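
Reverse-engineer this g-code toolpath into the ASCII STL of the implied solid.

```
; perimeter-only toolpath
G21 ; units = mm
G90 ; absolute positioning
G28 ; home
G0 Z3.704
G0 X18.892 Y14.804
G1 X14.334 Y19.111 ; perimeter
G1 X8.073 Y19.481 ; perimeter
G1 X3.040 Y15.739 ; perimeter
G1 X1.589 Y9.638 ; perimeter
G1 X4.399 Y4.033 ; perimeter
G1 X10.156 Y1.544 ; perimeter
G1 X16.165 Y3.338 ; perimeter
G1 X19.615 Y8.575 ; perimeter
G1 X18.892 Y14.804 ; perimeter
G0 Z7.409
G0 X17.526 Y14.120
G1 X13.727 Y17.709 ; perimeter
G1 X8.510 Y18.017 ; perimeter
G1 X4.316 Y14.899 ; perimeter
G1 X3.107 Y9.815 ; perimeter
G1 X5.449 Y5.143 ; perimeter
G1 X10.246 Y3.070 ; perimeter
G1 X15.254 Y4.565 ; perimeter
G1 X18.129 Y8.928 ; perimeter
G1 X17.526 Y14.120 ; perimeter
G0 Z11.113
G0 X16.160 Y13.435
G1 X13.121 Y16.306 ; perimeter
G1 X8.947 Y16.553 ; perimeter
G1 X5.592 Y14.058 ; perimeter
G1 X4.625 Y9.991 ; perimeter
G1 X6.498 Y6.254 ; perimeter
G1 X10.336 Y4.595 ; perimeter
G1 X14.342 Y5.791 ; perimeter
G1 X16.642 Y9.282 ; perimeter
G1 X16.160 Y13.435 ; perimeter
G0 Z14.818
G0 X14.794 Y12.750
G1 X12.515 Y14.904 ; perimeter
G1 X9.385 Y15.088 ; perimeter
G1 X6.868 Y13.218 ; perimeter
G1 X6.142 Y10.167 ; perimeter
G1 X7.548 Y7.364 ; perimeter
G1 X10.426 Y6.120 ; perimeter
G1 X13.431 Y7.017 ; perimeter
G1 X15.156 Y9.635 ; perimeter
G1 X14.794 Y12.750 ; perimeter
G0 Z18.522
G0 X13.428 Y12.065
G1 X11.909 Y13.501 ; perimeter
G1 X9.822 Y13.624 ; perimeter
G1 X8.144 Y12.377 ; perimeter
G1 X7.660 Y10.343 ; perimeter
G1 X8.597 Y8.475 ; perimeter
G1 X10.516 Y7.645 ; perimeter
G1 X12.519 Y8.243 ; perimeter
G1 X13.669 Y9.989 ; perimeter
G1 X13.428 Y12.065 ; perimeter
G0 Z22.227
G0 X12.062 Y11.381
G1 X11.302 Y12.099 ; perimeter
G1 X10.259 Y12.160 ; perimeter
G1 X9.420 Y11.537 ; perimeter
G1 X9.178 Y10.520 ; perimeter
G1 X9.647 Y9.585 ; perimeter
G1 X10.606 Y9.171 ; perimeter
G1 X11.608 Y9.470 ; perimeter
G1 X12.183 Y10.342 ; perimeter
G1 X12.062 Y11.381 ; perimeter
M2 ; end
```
solid part
  facet normal 0.0000 0.0000 -1.0000
    outer loop
      vertex 7.636 20.945 0.000
      vertex 14.940 20.514 0.000
      vertex 20.258 15.489 0.000
    endloop
  endfacet
  facet normal 0.0000 0.0000 -1.0000
    outer loop
      vertex 1.764 16.580 0.000
      vertex 7.636 20.945 0.000
      vertex 20.258 15.489 0.000
    endloop
  endfacet
  facet normal 0.0000 0.0000 -1.0000
    outer loop
      vertex 0.071 9.462 0.000
      vertex 1.764 16.580 0.000
      vertex 20.258 15.489 0.000
    endloop
  endfacet
  facet normal 0.0000 0.0000 -1.0000
    outer loop
      vertex 3.350 2.922 0.000
      vertex 0.071 9.462 0.000
      vertex 20.258 15.489 0.000
    endloop
  endfacet
  facet normal 0.0000 0.0000 -1.0000
    outer loop
      vertex 10.066 0.019 0.000
      vertex 3.350 2.922 0.000
      vertex 20.258 15.489 0.000
    endloop
  endfacet
  facet normal 0.0000 0.0000 -1.0000
    outer loop
      vertex 17.077 2.112 0.000
      vertex 10.066 0.019 0.000
      vertex 20.258 15.489 0.000
    endloop
  endfacet
  facet normal 0.0000 0.0000 -1.0000
    outer loop
      vertex 21.102 8.221 0.000
      vertex 17.077 2.112 0.000
      vertex 20.258 15.489 0.000
    endloop
  endfacet
  facet normal 0.6404 0.6777 0.3614
    outer loop
      vertex 20.258 15.489 0.000
      vertex 14.940 20.514 0.000
      vertex 10.696 10.696 25.931
    endloop
  endfacet
  facet normal 0.0549 0.9308 0.3614
    outer loop
      vertex 14.940 20.514 0.000
      vertex 7.636 20.945 0.000
      vertex 10.696 10.696 25.931
    endloop
  endfacet
  facet normal -0.5563 0.7483 0.3614
    outer loop
      vertex 7.636 20.945 0.000
      vertex 1.764 16.580 0.000
      vertex 10.696 10.696 25.931
    endloop
  endfacet
  facet normal -0.9071 0.2158 0.3614
    outer loop
      vertex 1.764 16.580 0.000
      vertex 0.071 9.462 0.000
      vertex 10.696 10.696 25.931
    endloop
  endfacet
  facet normal -0.8335 -0.4179 0.3614
    outer loop
      vertex 0.071 9.462 0.000
      vertex 3.350 2.922 0.000
      vertex 10.696 10.696 25.931
    endloop
  endfacet
  facet normal -0.3700 -0.8559 0.3614
    outer loop
      vertex 3.350 2.922 0.000
      vertex 10.066 0.019 0.000
      vertex 10.696 10.696 25.931
    endloop
  endfacet
  facet normal 0.2667 -0.8934 0.3614
    outer loop
      vertex 10.066 0.019 0.000
      vertex 17.077 2.112 0.000
      vertex 10.696 10.696 25.931
    endloop
  endfacet
  facet normal 0.7786 -0.5130 0.3614
    outer loop
      vertex 17.077 2.112 0.000
      vertex 21.102 8.221 0.000
      vertex 10.696 10.696 25.931
    endloop
  endfacet
  facet normal 0.9262 0.1076 0.3614
    outer loop
      vertex 21.102 8.221 0.000
      vertex 20.258 15.489 0.000
      vertex 10.696 10.696 25.931
    endloop
  endfacet
endsolid part

The G0 Z moves step by Δz≈3.704 mm. The G1 loops shrink linearly with z, so the solid tapers from its base footprint up to z≈25.9. Closing with a flat bottom cap and the tapered top and triangulating gives 16 facets — a regular 9-sided pyramid, base circumscribed radius ≈ 10.7 mm, apex at z ≈ 25.9 mm.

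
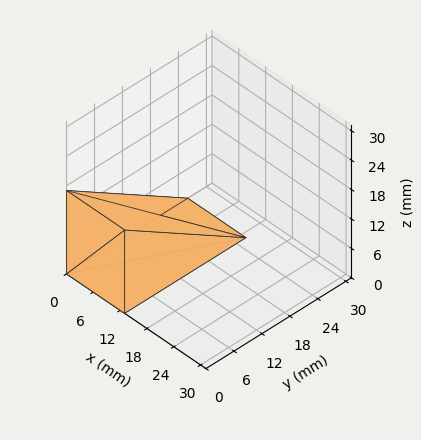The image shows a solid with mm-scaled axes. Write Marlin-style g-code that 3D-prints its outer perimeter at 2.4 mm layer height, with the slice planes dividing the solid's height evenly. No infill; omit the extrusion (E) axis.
Reading the render: the shape is a wedge (ramp): 13 × 26 mm base, rising to 17 mm along the y=0 edge and sloping linearly to z=0 at y=26 (dimensions read to the nearest mm from the axis ticks). For the g-code, the solid's height is divided into equal slices at the stated Δz and each level perimeter traced with G1 moves after a G0 lift.

; perimeter-only toolpath
G21 ; units = mm
G90 ; absolute positioning
G28 ; home
; layer 1
G0 Z2.4
G0 X0.0 Y0.0
G1 X13.0 Y0.0
G1 X13.0 Y22.3
G1 X0.0 Y22.3
G1 X0.0 Y0.0
; layer 2
G0 Z4.9
G0 X0.0 Y0.0
G1 X13.0 Y0.0
G1 X13.0 Y18.6
G1 X0.0 Y18.6
G1 X0.0 Y0.0
; layer 3
G0 Z7.3
G0 X0.0 Y0.0
G1 X13.0 Y0.0
G1 X13.0 Y14.9
G1 X0.0 Y14.9
G1 X0.0 Y0.0
; layer 4
G0 Z9.7
G0 X0.0 Y0.0
G1 X13.0 Y0.0
G1 X13.0 Y11.1
G1 X0.0 Y11.1
G1 X0.0 Y0.0
; layer 5
G0 Z12.1
G0 X0.0 Y0.0
G1 X13.0 Y0.0
G1 X13.0 Y7.4
G1 X0.0 Y7.4
G1 X0.0 Y0.0
; layer 6
G0 Z14.6
G0 X0.0 Y0.0
G1 X13.0 Y0.0
G1 X13.0 Y3.7
G1 X0.0 Y3.7
G1 X0.0 Y0.0
M2 ; end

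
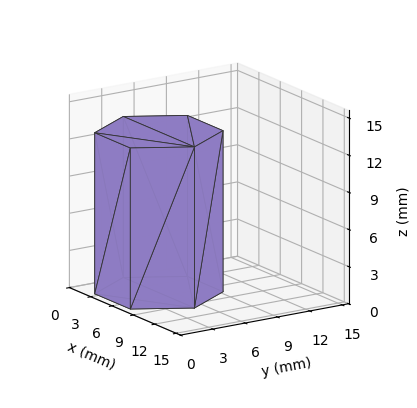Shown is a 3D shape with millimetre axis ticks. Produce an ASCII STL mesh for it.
Reading the render: the shape is a regular 6-sided prism (a cylinder approximated with 6 flat sides), circumscribed radius ≈ 5 mm, height ≈ 13 mm (dimensions read to the nearest mm from the axis ticks). For the STL, each face is triangulated and given an outward normal.

solid part
  facet normal 0.0000 0.0000 -1.0000
    outer loop
      vertex 2.5 9.3 0.0
      vertex 7.5 9.3 0.0
      vertex 10.0 5.0 0.0
    endloop
  endfacet
  facet normal 0.0000 0.0000 -1.0000
    outer loop
      vertex 0.0 5.0 0.0
      vertex 2.5 9.3 0.0
      vertex 10.0 5.0 0.0
    endloop
  endfacet
  facet normal 0.0000 0.0000 -1.0000
    outer loop
      vertex 2.5 0.7 0.0
      vertex 0.0 5.0 0.0
      vertex 10.0 5.0 0.0
    endloop
  endfacet
  facet normal 0.0000 0.0000 -1.0000
    outer loop
      vertex 7.5 0.7 0.0
      vertex 2.5 0.7 0.0
      vertex 10.0 5.0 0.0
    endloop
  endfacet
  facet normal 0.0000 0.0000 1.0000
    outer loop
      vertex 10.0 5.0 13.0
      vertex 7.5 9.3 13.0
      vertex 2.5 9.3 13.0
    endloop
  endfacet
  facet normal 0.0000 0.0000 1.0000
    outer loop
      vertex 10.0 5.0 13.0
      vertex 2.5 9.3 13.0
      vertex 0.0 5.0 13.0
    endloop
  endfacet
  facet normal 0.0000 0.0000 1.0000
    outer loop
      vertex 10.0 5.0 13.0
      vertex 0.0 5.0 13.0
      vertex 2.5 0.7 13.0
    endloop
  endfacet
  facet normal 0.0000 0.0000 1.0000
    outer loop
      vertex 10.0 5.0 13.0
      vertex 2.5 0.7 13.0
      vertex 7.5 0.7 13.0
    endloop
  endfacet
  facet normal 0.8645 0.5026 0.0000
    outer loop
      vertex 10.0 5.0 0.0
      vertex 7.5 9.3 0.0
      vertex 7.5 9.3 13.0
    endloop
  endfacet
  facet normal 0.8645 0.5026 0.0000
    outer loop
      vertex 10.0 5.0 0.0
      vertex 7.5 9.3 13.0
      vertex 10.0 5.0 13.0
    endloop
  endfacet
  facet normal 0.0000 1.0000 0.0000
    outer loop
      vertex 7.5 9.3 0.0
      vertex 2.5 9.3 0.0
      vertex 2.5 9.3 13.0
    endloop
  endfacet
  facet normal 0.0000 1.0000 0.0000
    outer loop
      vertex 7.5 9.3 0.0
      vertex 2.5 9.3 13.0
      vertex 7.5 9.3 13.0
    endloop
  endfacet
  facet normal -0.8645 0.5026 0.0000
    outer loop
      vertex 2.5 9.3 0.0
      vertex 0.0 5.0 0.0
      vertex 0.0 5.0 13.0
    endloop
  endfacet
  facet normal -0.8645 0.5026 0.0000
    outer loop
      vertex 2.5 9.3 0.0
      vertex 0.0 5.0 13.0
      vertex 2.5 9.3 13.0
    endloop
  endfacet
  facet normal -0.8645 -0.5026 0.0000
    outer loop
      vertex 0.0 5.0 0.0
      vertex 2.5 0.7 0.0
      vertex 2.5 0.7 13.0
    endloop
  endfacet
  facet normal -0.8645 -0.5026 0.0000
    outer loop
      vertex 0.0 5.0 0.0
      vertex 2.5 0.7 13.0
      vertex 0.0 5.0 13.0
    endloop
  endfacet
  facet normal 0.0000 -1.0000 0.0000
    outer loop
      vertex 2.5 0.7 0.0
      vertex 7.5 0.7 0.0
      vertex 7.5 0.7 13.0
    endloop
  endfacet
  facet normal 0.0000 -1.0000 0.0000
    outer loop
      vertex 2.5 0.7 0.0
      vertex 7.5 0.7 13.0
      vertex 2.5 0.7 13.0
    endloop
  endfacet
  facet normal 0.8645 -0.5026 0.0000
    outer loop
      vertex 7.5 0.7 0.0
      vertex 10.0 5.0 0.0
      vertex 10.0 5.0 13.0
    endloop
  endfacet
  facet normal 0.8645 -0.5026 0.0000
    outer loop
      vertex 7.5 0.7 0.0
      vertex 10.0 5.0 13.0
      vertex 7.5 0.7 13.0
    endloop
  endfacet
endsolid part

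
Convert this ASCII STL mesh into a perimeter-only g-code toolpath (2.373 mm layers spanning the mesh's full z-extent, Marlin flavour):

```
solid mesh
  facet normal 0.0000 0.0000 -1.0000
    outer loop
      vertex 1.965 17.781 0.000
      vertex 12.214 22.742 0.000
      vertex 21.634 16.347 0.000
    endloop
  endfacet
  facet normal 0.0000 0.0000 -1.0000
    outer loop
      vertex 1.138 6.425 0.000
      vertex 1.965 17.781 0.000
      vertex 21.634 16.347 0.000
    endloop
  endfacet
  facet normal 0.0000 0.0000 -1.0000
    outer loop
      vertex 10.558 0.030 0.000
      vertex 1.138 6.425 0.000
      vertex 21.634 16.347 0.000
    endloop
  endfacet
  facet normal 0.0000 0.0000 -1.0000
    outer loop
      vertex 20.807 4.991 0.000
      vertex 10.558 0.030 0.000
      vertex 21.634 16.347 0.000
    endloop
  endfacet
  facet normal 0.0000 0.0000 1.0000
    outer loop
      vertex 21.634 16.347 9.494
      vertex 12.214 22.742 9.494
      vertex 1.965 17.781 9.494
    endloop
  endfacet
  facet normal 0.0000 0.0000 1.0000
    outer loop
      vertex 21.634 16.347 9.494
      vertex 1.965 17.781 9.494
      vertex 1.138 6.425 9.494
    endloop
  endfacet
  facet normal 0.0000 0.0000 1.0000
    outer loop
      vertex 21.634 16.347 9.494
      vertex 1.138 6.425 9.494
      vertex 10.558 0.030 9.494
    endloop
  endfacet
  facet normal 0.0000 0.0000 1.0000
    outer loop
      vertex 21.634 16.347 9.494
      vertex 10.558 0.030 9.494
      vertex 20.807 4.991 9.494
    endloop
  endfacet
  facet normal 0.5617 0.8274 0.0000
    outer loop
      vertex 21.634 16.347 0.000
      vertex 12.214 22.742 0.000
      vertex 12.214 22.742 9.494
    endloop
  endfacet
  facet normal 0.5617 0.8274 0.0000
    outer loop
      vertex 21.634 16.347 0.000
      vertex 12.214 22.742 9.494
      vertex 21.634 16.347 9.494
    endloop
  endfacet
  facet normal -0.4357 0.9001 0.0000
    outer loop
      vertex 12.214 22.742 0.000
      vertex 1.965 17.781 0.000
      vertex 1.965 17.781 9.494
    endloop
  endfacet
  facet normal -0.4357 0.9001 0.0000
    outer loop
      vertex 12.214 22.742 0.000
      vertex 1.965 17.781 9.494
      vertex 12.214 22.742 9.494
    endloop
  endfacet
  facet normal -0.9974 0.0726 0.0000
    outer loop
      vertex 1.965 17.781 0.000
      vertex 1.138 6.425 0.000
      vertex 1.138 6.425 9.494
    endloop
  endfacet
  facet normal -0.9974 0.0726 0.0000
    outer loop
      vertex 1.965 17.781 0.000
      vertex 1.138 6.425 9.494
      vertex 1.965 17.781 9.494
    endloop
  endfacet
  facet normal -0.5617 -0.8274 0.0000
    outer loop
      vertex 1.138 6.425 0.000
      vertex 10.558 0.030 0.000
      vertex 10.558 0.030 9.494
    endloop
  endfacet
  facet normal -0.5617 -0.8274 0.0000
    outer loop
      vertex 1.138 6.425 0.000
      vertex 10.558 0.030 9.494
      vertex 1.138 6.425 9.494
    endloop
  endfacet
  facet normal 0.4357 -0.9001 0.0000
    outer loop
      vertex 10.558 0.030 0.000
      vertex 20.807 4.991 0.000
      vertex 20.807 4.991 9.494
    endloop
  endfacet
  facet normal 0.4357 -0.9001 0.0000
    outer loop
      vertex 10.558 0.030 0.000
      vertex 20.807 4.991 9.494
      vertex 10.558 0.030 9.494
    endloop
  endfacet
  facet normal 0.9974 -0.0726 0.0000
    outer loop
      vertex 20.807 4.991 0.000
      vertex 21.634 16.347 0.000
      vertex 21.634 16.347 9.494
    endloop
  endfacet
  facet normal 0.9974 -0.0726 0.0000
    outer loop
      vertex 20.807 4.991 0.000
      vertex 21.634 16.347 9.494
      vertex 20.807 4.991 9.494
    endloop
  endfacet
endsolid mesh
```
; perimeter-only toolpath
G21 ; units = mm
G90 ; absolute positioning
G28 ; home
; layer 1
G0 Z2.373
G0 X21.634 Y16.347
G1 X12.214 Y22.742
G1 X1.965 Y17.781
G1 X1.138 Y6.425
G1 X10.558 Y0.030
G1 X20.807 Y4.991
G1 X21.634 Y16.347
; layer 2
G0 Z4.747
G0 X21.634 Y16.347
G1 X12.214 Y22.742
G1 X1.965 Y17.781
G1 X1.138 Y6.425
G1 X10.558 Y0.030
G1 X20.807 Y4.991
G1 X21.634 Y16.347
; layer 3
G0 Z7.120
G0 X21.634 Y16.347
G1 X12.214 Y22.742
G1 X1.965 Y17.781
G1 X1.138 Y6.425
G1 X10.558 Y0.030
G1 X20.807 Y4.991
G1 X21.634 Y16.347
; layer 4
G0 Z9.494
G0 X21.634 Y16.347
G1 X12.214 Y22.742
G1 X1.965 Y17.781
G1 X1.138 Y6.425
G1 X10.558 Y0.030
G1 X20.807 Y4.991
G1 X21.634 Y16.347
M2 ; end

The solid is a regular 6-sided prism (a cylinder approximated with 6 flat sides), circumscribed radius ≈ 11.4 mm, height ≈ 9.49 mm. Slicing at Δz = 2.373 mm — 4 equal slices spanning the solid's height, so layer i sits at z = i·h/4 — gives 4 non-empty perimeters. Each is a 6-segment closed polygon; G0 lifts to the layer z and rapids to the start vertex, then G1 traces the edges.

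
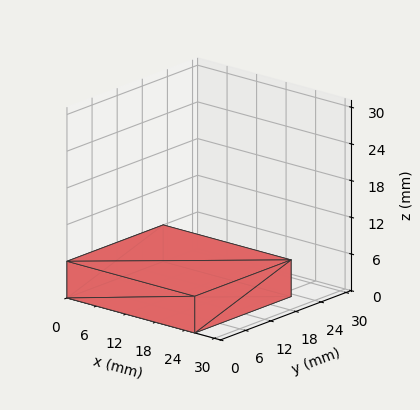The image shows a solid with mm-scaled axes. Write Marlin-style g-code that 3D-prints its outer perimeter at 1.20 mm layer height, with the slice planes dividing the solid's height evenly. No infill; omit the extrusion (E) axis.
Reading the render: the shape is a rectangular box, roughly 26 × 23 mm footprint and 6 mm tall (dimensions read to the nearest mm from the axis ticks). For the g-code, the solid's height is divided into equal slices at the stated Δz and each level perimeter traced with G1 moves after a G0 lift.

; perimeter-only toolpath
G21 ; units = mm
G90 ; absolute positioning
G28 ; home
; layer 1
G0 Z1.20
G0 X0.00 Y0.00
G1 X26.00 Y0.00
G1 X26.00 Y23.00
G1 X0.00 Y23.00
G1 X0.00 Y0.00
; layer 2
G0 Z2.40
G0 X0.00 Y0.00
G1 X26.00 Y0.00
G1 X26.00 Y23.00
G1 X0.00 Y23.00
G1 X0.00 Y0.00
; layer 3
G0 Z3.60
G0 X0.00 Y0.00
G1 X26.00 Y0.00
G1 X26.00 Y23.00
G1 X0.00 Y23.00
G1 X0.00 Y0.00
; layer 4
G0 Z4.80
G0 X0.00 Y0.00
G1 X26.00 Y0.00
G1 X26.00 Y23.00
G1 X0.00 Y23.00
G1 X0.00 Y0.00
; layer 5
G0 Z6.00
G0 X0.00 Y0.00
G1 X26.00 Y0.00
G1 X26.00 Y23.00
G1 X0.00 Y23.00
G1 X0.00 Y0.00
M2 ; end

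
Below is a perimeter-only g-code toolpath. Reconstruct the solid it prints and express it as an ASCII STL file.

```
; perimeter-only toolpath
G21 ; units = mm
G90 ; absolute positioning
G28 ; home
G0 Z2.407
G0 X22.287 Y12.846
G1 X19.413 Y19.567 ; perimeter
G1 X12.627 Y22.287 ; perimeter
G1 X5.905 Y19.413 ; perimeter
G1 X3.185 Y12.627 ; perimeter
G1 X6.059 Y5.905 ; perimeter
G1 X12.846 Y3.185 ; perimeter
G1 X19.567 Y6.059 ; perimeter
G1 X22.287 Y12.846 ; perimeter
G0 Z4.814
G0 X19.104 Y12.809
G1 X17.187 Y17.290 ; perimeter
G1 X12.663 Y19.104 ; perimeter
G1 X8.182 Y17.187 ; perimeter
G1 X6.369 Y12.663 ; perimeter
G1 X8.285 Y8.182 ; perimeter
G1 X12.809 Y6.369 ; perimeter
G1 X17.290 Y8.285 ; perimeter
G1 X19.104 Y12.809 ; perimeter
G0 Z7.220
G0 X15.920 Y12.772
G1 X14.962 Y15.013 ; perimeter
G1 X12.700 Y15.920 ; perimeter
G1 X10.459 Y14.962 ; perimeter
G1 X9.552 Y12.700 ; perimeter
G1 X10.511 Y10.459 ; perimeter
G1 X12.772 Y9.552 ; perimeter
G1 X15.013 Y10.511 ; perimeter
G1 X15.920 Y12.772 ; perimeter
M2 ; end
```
solid part
  facet normal 0.0000 0.0000 -1.0000
    outer loop
      vertex 12.590 25.471 0.000
      vertex 21.638 21.844 0.000
      vertex 25.471 12.882 0.000
    endloop
  endfacet
  facet normal 0.0000 0.0000 -1.0000
    outer loop
      vertex 3.628 21.638 0.000
      vertex 12.590 25.471 0.000
      vertex 25.471 12.882 0.000
    endloop
  endfacet
  facet normal 0.0000 0.0000 -1.0000
    outer loop
      vertex 0.001 12.590 0.000
      vertex 3.628 21.638 0.000
      vertex 25.471 12.882 0.000
    endloop
  endfacet
  facet normal 0.0000 0.0000 -1.0000
    outer loop
      vertex 3.834 3.628 0.000
      vertex 0.001 12.590 0.000
      vertex 25.471 12.882 0.000
    endloop
  endfacet
  facet normal 0.0000 0.0000 -1.0000
    outer loop
      vertex 12.882 0.001 0.000
      vertex 3.834 3.628 0.000
      vertex 25.471 12.882 0.000
    endloop
  endfacet
  facet normal 0.0000 0.0000 -1.0000
    outer loop
      vertex 21.844 3.834 0.000
      vertex 12.882 0.001 0.000
      vertex 25.471 12.882 0.000
    endloop
  endfacet
  facet normal 0.5822 0.2490 0.7740
    outer loop
      vertex 25.471 12.882 0.000
      vertex 21.638 21.844 0.000
      vertex 12.736 12.736 9.627
    endloop
  endfacet
  facet normal 0.2356 0.5878 0.7740
    outer loop
      vertex 21.638 21.844 0.000
      vertex 12.590 25.471 0.000
      vertex 12.736 12.736 9.627
    endloop
  endfacet
  facet normal -0.2490 0.5822 0.7740
    outer loop
      vertex 12.590 25.471 0.000
      vertex 3.628 21.638 0.000
      vertex 12.736 12.736 9.627
    endloop
  endfacet
  facet normal -0.5878 0.2356 0.7740
    outer loop
      vertex 3.628 21.638 0.000
      vertex 0.001 12.590 0.000
      vertex 12.736 12.736 9.627
    endloop
  endfacet
  facet normal -0.5822 -0.2490 0.7740
    outer loop
      vertex 0.001 12.590 0.000
      vertex 3.834 3.628 0.000
      vertex 12.736 12.736 9.627
    endloop
  endfacet
  facet normal -0.2356 -0.5878 0.7740
    outer loop
      vertex 3.834 3.628 0.000
      vertex 12.882 0.001 0.000
      vertex 12.736 12.736 9.627
    endloop
  endfacet
  facet normal 0.2490 -0.5822 0.7740
    outer loop
      vertex 12.882 0.001 0.000
      vertex 21.844 3.834 0.000
      vertex 12.736 12.736 9.627
    endloop
  endfacet
  facet normal 0.5878 -0.2356 0.7740
    outer loop
      vertex 21.844 3.834 0.000
      vertex 25.471 12.882 0.000
      vertex 12.736 12.736 9.627
    endloop
  endfacet
endsolid part

The G0 Z moves step by Δz≈2.407 mm. The G1 loops shrink linearly with z, so the solid tapers from its base footprint up to z≈9.63. Closing with a flat bottom cap and the tapered top and triangulating gives 14 facets — a regular 8-sided pyramid, base circumscribed radius ≈ 12.7 mm, apex at z ≈ 9.63 mm.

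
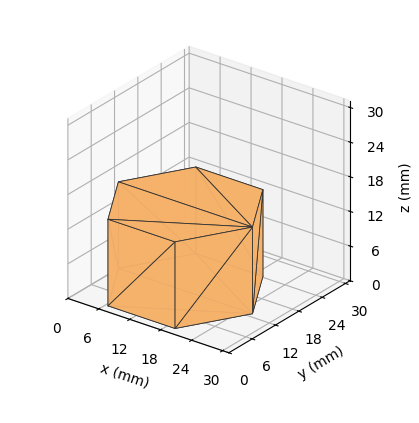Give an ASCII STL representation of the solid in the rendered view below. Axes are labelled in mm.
Reading the render: the shape is a regular 6-sided prism (a cylinder approximated with 6 flat sides), circumscribed radius ≈ 13 mm, height ≈ 15 mm (dimensions read to the nearest mm from the axis ticks). For the STL, each face is triangulated and given an outward normal.

solid part
  facet normal 0.0000 0.0000 -1.0000
    outer loop
      vertex 6.5 24.3 0.0
      vertex 19.5 24.3 0.0
      vertex 26.0 13.0 0.0
    endloop
  endfacet
  facet normal 0.0000 0.0000 -1.0000
    outer loop
      vertex 0.0 13.0 0.0
      vertex 6.5 24.3 0.0
      vertex 26.0 13.0 0.0
    endloop
  endfacet
  facet normal 0.0000 0.0000 -1.0000
    outer loop
      vertex 6.5 1.7 0.0
      vertex 0.0 13.0 0.0
      vertex 26.0 13.0 0.0
    endloop
  endfacet
  facet normal 0.0000 0.0000 -1.0000
    outer loop
      vertex 19.5 1.7 0.0
      vertex 6.5 1.7 0.0
      vertex 26.0 13.0 0.0
    endloop
  endfacet
  facet normal 0.0000 0.0000 1.0000
    outer loop
      vertex 26.0 13.0 15.0
      vertex 19.5 24.3 15.0
      vertex 6.5 24.3 15.0
    endloop
  endfacet
  facet normal 0.0000 0.0000 1.0000
    outer loop
      vertex 26.0 13.0 15.0
      vertex 6.5 24.3 15.0
      vertex 0.0 13.0 15.0
    endloop
  endfacet
  facet normal 0.0000 0.0000 1.0000
    outer loop
      vertex 26.0 13.0 15.0
      vertex 0.0 13.0 15.0
      vertex 6.5 1.7 15.0
    endloop
  endfacet
  facet normal 0.0000 0.0000 1.0000
    outer loop
      vertex 26.0 13.0 15.0
      vertex 6.5 1.7 15.0
      vertex 19.5 1.7 15.0
    endloop
  endfacet
  facet normal 0.8668 0.4986 0.0000
    outer loop
      vertex 26.0 13.0 0.0
      vertex 19.5 24.3 0.0
      vertex 19.5 24.3 15.0
    endloop
  endfacet
  facet normal 0.8668 0.4986 0.0000
    outer loop
      vertex 26.0 13.0 0.0
      vertex 19.5 24.3 15.0
      vertex 26.0 13.0 15.0
    endloop
  endfacet
  facet normal 0.0000 1.0000 0.0000
    outer loop
      vertex 19.5 24.3 0.0
      vertex 6.5 24.3 0.0
      vertex 6.5 24.3 15.0
    endloop
  endfacet
  facet normal 0.0000 1.0000 0.0000
    outer loop
      vertex 19.5 24.3 0.0
      vertex 6.5 24.3 15.0
      vertex 19.5 24.3 15.0
    endloop
  endfacet
  facet normal -0.8668 0.4986 0.0000
    outer loop
      vertex 6.5 24.3 0.0
      vertex 0.0 13.0 0.0
      vertex 0.0 13.0 15.0
    endloop
  endfacet
  facet normal -0.8668 0.4986 0.0000
    outer loop
      vertex 6.5 24.3 0.0
      vertex 0.0 13.0 15.0
      vertex 6.5 24.3 15.0
    endloop
  endfacet
  facet normal -0.8668 -0.4986 0.0000
    outer loop
      vertex 0.0 13.0 0.0
      vertex 6.5 1.7 0.0
      vertex 6.5 1.7 15.0
    endloop
  endfacet
  facet normal -0.8668 -0.4986 0.0000
    outer loop
      vertex 0.0 13.0 0.0
      vertex 6.5 1.7 15.0
      vertex 0.0 13.0 15.0
    endloop
  endfacet
  facet normal 0.0000 -1.0000 0.0000
    outer loop
      vertex 6.5 1.7 0.0
      vertex 19.5 1.7 0.0
      vertex 19.5 1.7 15.0
    endloop
  endfacet
  facet normal 0.0000 -1.0000 0.0000
    outer loop
      vertex 6.5 1.7 0.0
      vertex 19.5 1.7 15.0
      vertex 6.5 1.7 15.0
    endloop
  endfacet
  facet normal 0.8668 -0.4986 0.0000
    outer loop
      vertex 19.5 1.7 0.0
      vertex 26.0 13.0 0.0
      vertex 26.0 13.0 15.0
    endloop
  endfacet
  facet normal 0.8668 -0.4986 0.0000
    outer loop
      vertex 19.5 1.7 0.0
      vertex 26.0 13.0 15.0
      vertex 19.5 1.7 15.0
    endloop
  endfacet
endsolid part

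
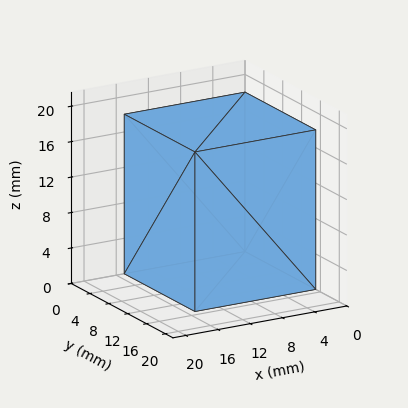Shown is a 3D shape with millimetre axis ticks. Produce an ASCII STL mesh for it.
Reading the render: the shape is a rectangular box, roughly 15 × 15 mm footprint and 18 mm tall (dimensions read to the nearest mm from the axis ticks). For the STL, each face is triangulated and given an outward normal.

solid part
  facet normal 0.0000 0.0000 -1.0000
    outer loop
      vertex 15.0 15.0 0.0
      vertex 15.0 0.0 0.0
      vertex 0.0 0.0 0.0
    endloop
  endfacet
  facet normal 0.0000 0.0000 -1.0000
    outer loop
      vertex 0.0 15.0 0.0
      vertex 15.0 15.0 0.0
      vertex 0.0 0.0 0.0
    endloop
  endfacet
  facet normal 0.0000 0.0000 1.0000
    outer loop
      vertex 0.0 0.0 18.0
      vertex 15.0 0.0 18.0
      vertex 15.0 15.0 18.0
    endloop
  endfacet
  facet normal 0.0000 0.0000 1.0000
    outer loop
      vertex 0.0 0.0 18.0
      vertex 15.0 15.0 18.0
      vertex 0.0 15.0 18.0
    endloop
  endfacet
  facet normal 0.0000 -1.0000 0.0000
    outer loop
      vertex 0.0 0.0 0.0
      vertex 15.0 0.0 0.0
      vertex 15.0 0.0 18.0
    endloop
  endfacet
  facet normal 0.0000 -1.0000 0.0000
    outer loop
      vertex 0.0 0.0 0.0
      vertex 15.0 0.0 18.0
      vertex 0.0 0.0 18.0
    endloop
  endfacet
  facet normal 0.0000 1.0000 0.0000
    outer loop
      vertex 15.0 15.0 18.0
      vertex 15.0 15.0 0.0
      vertex 0.0 15.0 0.0
    endloop
  endfacet
  facet normal 0.0000 1.0000 0.0000
    outer loop
      vertex 0.0 15.0 18.0
      vertex 15.0 15.0 18.0
      vertex 0.0 15.0 0.0
    endloop
  endfacet
  facet normal -1.0000 0.0000 0.0000
    outer loop
      vertex 0.0 15.0 18.0
      vertex 0.0 15.0 0.0
      vertex 0.0 0.0 0.0
    endloop
  endfacet
  facet normal -1.0000 0.0000 0.0000
    outer loop
      vertex 0.0 0.0 18.0
      vertex 0.0 15.0 18.0
      vertex 0.0 0.0 0.0
    endloop
  endfacet
  facet normal 1.0000 0.0000 0.0000
    outer loop
      vertex 15.0 0.0 0.0
      vertex 15.0 15.0 0.0
      vertex 15.0 15.0 18.0
    endloop
  endfacet
  facet normal 1.0000 0.0000 0.0000
    outer loop
      vertex 15.0 0.0 0.0
      vertex 15.0 15.0 18.0
      vertex 15.0 0.0 18.0
    endloop
  endfacet
endsolid part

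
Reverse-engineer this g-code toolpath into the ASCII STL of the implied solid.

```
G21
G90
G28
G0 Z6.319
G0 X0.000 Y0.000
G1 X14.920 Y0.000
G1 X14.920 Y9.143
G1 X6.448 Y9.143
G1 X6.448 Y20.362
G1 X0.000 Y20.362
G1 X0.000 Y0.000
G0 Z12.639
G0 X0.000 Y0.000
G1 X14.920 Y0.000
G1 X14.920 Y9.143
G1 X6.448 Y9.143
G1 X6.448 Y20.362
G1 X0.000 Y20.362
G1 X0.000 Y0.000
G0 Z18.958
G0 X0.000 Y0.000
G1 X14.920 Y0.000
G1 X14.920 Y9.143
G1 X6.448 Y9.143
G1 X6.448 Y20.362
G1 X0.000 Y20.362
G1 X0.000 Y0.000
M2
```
solid part
  facet normal 0.0000 0.0000 -1.0000
    outer loop
      vertex 14.920 9.143 0.000
      vertex 14.920 0.000 0.000
      vertex 0.000 0.000 0.000
    endloop
  endfacet
  facet normal 0.0000 0.0000 -1.0000
    outer loop
      vertex 6.448 9.143 0.000
      vertex 14.920 9.143 0.000
      vertex 0.000 0.000 0.000
    endloop
  endfacet
  facet normal 0.0000 0.0000 -1.0000
    outer loop
      vertex 6.448 20.362 0.000
      vertex 6.448 9.143 0.000
      vertex 0.000 0.000 0.000
    endloop
  endfacet
  facet normal 0.0000 0.0000 -1.0000
    outer loop
      vertex 0.000 20.362 0.000
      vertex 6.448 20.362 0.000
      vertex 0.000 0.000 0.000
    endloop
  endfacet
  facet normal 0.0000 0.0000 1.0000
    outer loop
      vertex 0.000 0.000 18.958
      vertex 14.920 0.000 18.958
      vertex 14.920 9.143 18.958
    endloop
  endfacet
  facet normal 0.0000 0.0000 1.0000
    outer loop
      vertex 0.000 0.000 18.958
      vertex 14.920 9.143 18.958
      vertex 6.448 9.143 18.958
    endloop
  endfacet
  facet normal 0.0000 0.0000 1.0000
    outer loop
      vertex 0.000 0.000 18.958
      vertex 6.448 9.143 18.958
      vertex 6.448 20.362 18.958
    endloop
  endfacet
  facet normal 0.0000 0.0000 1.0000
    outer loop
      vertex 0.000 0.000 18.958
      vertex 6.448 20.362 18.958
      vertex 0.000 20.362 18.958
    endloop
  endfacet
  facet normal 0.0000 -1.0000 0.0000
    outer loop
      vertex 0.000 0.000 0.000
      vertex 14.920 0.000 0.000
      vertex 14.920 0.000 18.958
    endloop
  endfacet
  facet normal 0.0000 -1.0000 0.0000
    outer loop
      vertex 0.000 0.000 0.000
      vertex 14.920 0.000 18.958
      vertex 0.000 0.000 18.958
    endloop
  endfacet
  facet normal 1.0000 0.0000 0.0000
    outer loop
      vertex 14.920 0.000 0.000
      vertex 14.920 9.143 0.000
      vertex 14.920 9.143 18.958
    endloop
  endfacet
  facet normal 1.0000 0.0000 0.0000
    outer loop
      vertex 14.920 0.000 0.000
      vertex 14.920 9.143 18.958
      vertex 14.920 0.000 18.958
    endloop
  endfacet
  facet normal 0.0000 1.0000 0.0000
    outer loop
      vertex 14.920 9.143 0.000
      vertex 6.448 9.143 0.000
      vertex 6.448 9.143 18.958
    endloop
  endfacet
  facet normal 0.0000 1.0000 0.0000
    outer loop
      vertex 14.920 9.143 0.000
      vertex 6.448 9.143 18.958
      vertex 14.920 9.143 18.958
    endloop
  endfacet
  facet normal 1.0000 0.0000 0.0000
    outer loop
      vertex 6.448 9.143 0.000
      vertex 6.448 20.362 0.000
      vertex 6.448 20.362 18.958
    endloop
  endfacet
  facet normal 1.0000 0.0000 0.0000
    outer loop
      vertex 6.448 9.143 0.000
      vertex 6.448 20.362 18.958
      vertex 6.448 9.143 18.958
    endloop
  endfacet
  facet normal 0.0000 1.0000 0.0000
    outer loop
      vertex 6.448 20.362 0.000
      vertex 0.000 20.362 0.000
      vertex 0.000 20.362 18.958
    endloop
  endfacet
  facet normal 0.0000 1.0000 0.0000
    outer loop
      vertex 6.448 20.362 0.000
      vertex 0.000 20.362 18.958
      vertex 6.448 20.362 18.958
    endloop
  endfacet
  facet normal -1.0000 0.0000 0.0000
    outer loop
      vertex 0.000 20.362 0.000
      vertex 0.000 0.000 0.000
      vertex 0.000 0.000 18.958
    endloop
  endfacet
  facet normal -1.0000 0.0000 0.0000
    outer loop
      vertex 0.000 20.362 0.000
      vertex 0.000 0.000 18.958
      vertex 0.000 20.362 18.958
    endloop
  endfacet
endsolid part

The G0 Z moves step by Δz≈6.319 mm. Every layer's G1 loop is the same polygon, so the solid is a straight extrusion of it from z=0 to z≈19. Closing with flat bottom and top caps and triangulating gives 20 facets — an L-shaped prism: outer 14.9 × 20.4 mm, arm thicknesses ≈ 9.14 mm (horizontal) and 6.45 mm (vertical), extruded 19 mm in z.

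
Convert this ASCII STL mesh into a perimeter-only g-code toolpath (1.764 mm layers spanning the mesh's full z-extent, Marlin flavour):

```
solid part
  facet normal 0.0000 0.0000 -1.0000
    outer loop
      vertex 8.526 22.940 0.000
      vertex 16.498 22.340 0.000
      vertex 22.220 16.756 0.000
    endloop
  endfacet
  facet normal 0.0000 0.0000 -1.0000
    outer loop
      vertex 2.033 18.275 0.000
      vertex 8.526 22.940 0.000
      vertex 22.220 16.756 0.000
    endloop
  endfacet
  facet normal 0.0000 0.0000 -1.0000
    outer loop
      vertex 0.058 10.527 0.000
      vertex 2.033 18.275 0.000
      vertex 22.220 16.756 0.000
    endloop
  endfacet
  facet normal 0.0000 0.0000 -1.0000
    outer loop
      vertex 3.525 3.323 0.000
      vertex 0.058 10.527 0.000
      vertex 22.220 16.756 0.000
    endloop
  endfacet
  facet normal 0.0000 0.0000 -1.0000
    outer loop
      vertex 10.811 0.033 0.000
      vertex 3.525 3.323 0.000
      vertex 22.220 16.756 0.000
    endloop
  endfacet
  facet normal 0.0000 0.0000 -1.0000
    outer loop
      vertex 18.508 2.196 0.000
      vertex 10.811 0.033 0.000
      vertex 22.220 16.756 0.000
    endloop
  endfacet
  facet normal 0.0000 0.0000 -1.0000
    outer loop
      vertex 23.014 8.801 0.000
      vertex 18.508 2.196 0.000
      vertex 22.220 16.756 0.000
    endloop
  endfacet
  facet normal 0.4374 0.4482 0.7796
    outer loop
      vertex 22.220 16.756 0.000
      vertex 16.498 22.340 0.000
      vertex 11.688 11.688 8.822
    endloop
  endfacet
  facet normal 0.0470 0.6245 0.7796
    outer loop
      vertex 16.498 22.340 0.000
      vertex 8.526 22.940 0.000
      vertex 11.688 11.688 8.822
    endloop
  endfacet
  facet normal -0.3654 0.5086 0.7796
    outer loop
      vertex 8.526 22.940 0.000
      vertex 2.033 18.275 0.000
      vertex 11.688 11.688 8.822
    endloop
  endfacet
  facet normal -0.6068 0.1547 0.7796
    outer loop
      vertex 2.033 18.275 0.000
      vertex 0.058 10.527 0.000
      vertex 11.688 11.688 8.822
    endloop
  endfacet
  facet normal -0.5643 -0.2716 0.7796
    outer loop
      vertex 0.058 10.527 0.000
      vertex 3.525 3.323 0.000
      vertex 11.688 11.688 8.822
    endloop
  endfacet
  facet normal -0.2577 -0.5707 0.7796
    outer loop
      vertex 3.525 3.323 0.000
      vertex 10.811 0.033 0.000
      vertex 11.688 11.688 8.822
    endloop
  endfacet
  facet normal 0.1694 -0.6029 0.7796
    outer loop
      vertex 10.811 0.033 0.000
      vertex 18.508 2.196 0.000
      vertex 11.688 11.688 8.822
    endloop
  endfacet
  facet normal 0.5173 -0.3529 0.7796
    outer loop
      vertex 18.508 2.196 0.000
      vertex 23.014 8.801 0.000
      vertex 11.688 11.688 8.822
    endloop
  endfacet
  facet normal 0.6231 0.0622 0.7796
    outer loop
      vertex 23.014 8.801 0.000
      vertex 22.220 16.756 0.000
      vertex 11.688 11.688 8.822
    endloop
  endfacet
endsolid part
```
; perimeter-only toolpath
G21 ; units = mm
G90 ; absolute positioning
G28 ; home
; layer 1
G0 Z1.764
G0 X20.114 Y15.742
G1 X15.536 Y20.210
G1 X9.158 Y20.690
G1 X3.964 Y16.958
G1 X2.384 Y10.759
G1 X5.158 Y4.996
G1 X10.986 Y2.364
G1 X17.144 Y4.094
G1 X20.749 Y9.378
G1 X20.114 Y15.742
; layer 2
G0 Z3.529
G0 X18.007 Y14.729
G1 X14.574 Y18.079
G1 X9.791 Y18.439
G1 X5.895 Y15.640
G1 X4.710 Y10.991
G1 X6.790 Y6.669
G1 X11.162 Y4.695
G1 X15.780 Y5.993
G1 X18.484 Y9.956
G1 X18.007 Y14.729
; layer 3
G0 Z5.293
G0 X15.901 Y13.715
G1 X13.612 Y15.949
G1 X10.423 Y16.189
G1 X7.826 Y14.323
G1 X7.036 Y11.224
G1 X8.423 Y8.342
G1 X11.337 Y7.026
G1 X14.416 Y7.891
G1 X16.218 Y10.533
G1 X15.901 Y13.715
; layer 4
G0 Z7.058
G0 X13.794 Y12.702
G1 X12.650 Y13.818
G1 X11.056 Y13.938
G1 X9.757 Y13.005
G1 X9.362 Y11.456
G1 X10.055 Y10.015
G1 X11.513 Y9.357
G1 X13.052 Y9.790
G1 X13.953 Y11.111
G1 X13.794 Y12.702
M2 ; end

The solid is a regular 9-sided pyramid, base circumscribed radius ≈ 11.7 mm, apex at z ≈ 8.82 mm. Slicing at Δz = 1.764 mm — 5 equal slices spanning the solid's height, so layer i sits at z = i·h/5 — gives 4 non-empty perimeters. Each is a 9-segment closed polygon; G0 lifts to the layer z and rapids to the start vertex, then G1 traces the edges. The cross-section shrinks linearly with z (the slice at the apex is degenerate and omitted).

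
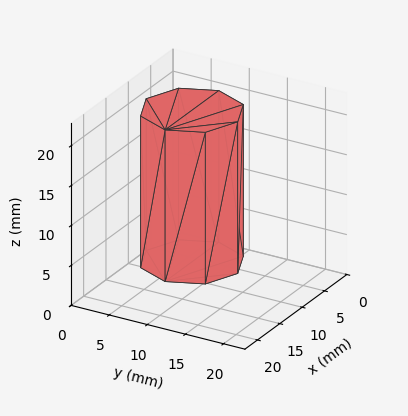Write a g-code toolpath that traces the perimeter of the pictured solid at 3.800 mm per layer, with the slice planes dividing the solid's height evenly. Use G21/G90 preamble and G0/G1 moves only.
Reading the render: the shape is a regular 8-sided prism (a cylinder approximated with 8 flat sides), circumscribed radius ≈ 6 mm, height ≈ 19 mm (dimensions read to the nearest mm from the axis ticks). For the g-code, the solid's height is divided into equal slices at the stated Δz and each level perimeter traced with G1 moves after a G0 lift.

; perimeter-only toolpath
G21 ; units = mm
G90 ; absolute positioning
G28 ; home
; layer 1
G0 Z3.800
G0 X12.000 Y6.000
G1 X10.243 Y10.243
G1 X6.000 Y12.000
G1 X1.757 Y10.243
G1 X0.000 Y6.000
G1 X1.757 Y1.757
G1 X6.000 Y0.000
G1 X10.243 Y1.757
G1 X12.000 Y6.000
; layer 2
G0 Z7.600
G0 X12.000 Y6.000
G1 X10.243 Y10.243
G1 X6.000 Y12.000
G1 X1.757 Y10.243
G1 X0.000 Y6.000
G1 X1.757 Y1.757
G1 X6.000 Y0.000
G1 X10.243 Y1.757
G1 X12.000 Y6.000
; layer 3
G0 Z11.400
G0 X12.000 Y6.000
G1 X10.243 Y10.243
G1 X6.000 Y12.000
G1 X1.757 Y10.243
G1 X0.000 Y6.000
G1 X1.757 Y1.757
G1 X6.000 Y0.000
G1 X10.243 Y1.757
G1 X12.000 Y6.000
; layer 4
G0 Z15.200
G0 X12.000 Y6.000
G1 X10.243 Y10.243
G1 X6.000 Y12.000
G1 X1.757 Y10.243
G1 X0.000 Y6.000
G1 X1.757 Y1.757
G1 X6.000 Y0.000
G1 X10.243 Y1.757
G1 X12.000 Y6.000
; layer 5
G0 Z19.000
G0 X12.000 Y6.000
G1 X10.243 Y10.243
G1 X6.000 Y12.000
G1 X1.757 Y10.243
G1 X0.000 Y6.000
G1 X1.757 Y1.757
G1 X6.000 Y0.000
G1 X10.243 Y1.757
G1 X12.000 Y6.000
M2 ; end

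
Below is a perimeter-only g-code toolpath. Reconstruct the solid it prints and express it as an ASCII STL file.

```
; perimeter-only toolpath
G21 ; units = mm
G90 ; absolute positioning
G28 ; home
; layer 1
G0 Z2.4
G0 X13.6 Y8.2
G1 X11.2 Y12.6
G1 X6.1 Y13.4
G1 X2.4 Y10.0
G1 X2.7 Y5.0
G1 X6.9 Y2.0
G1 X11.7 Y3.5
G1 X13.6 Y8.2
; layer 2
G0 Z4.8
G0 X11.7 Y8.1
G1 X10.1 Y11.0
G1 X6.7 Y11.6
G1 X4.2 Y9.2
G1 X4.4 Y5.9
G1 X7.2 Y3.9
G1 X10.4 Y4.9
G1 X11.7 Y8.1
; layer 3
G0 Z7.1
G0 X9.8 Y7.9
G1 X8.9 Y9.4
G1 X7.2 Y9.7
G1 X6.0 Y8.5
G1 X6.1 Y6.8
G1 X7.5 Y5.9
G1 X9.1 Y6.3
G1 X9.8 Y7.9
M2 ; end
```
solid part
  facet normal 0.0000 0.0000 -1.0000
    outer loop
      vertex 5.6 15.3 0.0
      vertex 12.3 14.2 0.0
      vertex 15.6 8.3 0.0
    endloop
  endfacet
  facet normal 0.0000 0.0000 -1.0000
    outer loop
      vertex 0.6 10.7 0.0
      vertex 5.6 15.3 0.0
      vertex 15.6 8.3 0.0
    endloop
  endfacet
  facet normal 0.0000 0.0000 -1.0000
    outer loop
      vertex 1.0 4.0 0.0
      vertex 0.6 10.7 0.0
      vertex 15.6 8.3 0.0
    endloop
  endfacet
  facet normal 0.0000 0.0000 -1.0000
    outer loop
      vertex 6.6 0.1 0.0
      vertex 1.0 4.0 0.0
      vertex 15.6 8.3 0.0
    endloop
  endfacet
  facet normal 0.0000 0.0000 -1.0000
    outer loop
      vertex 13.0 2.0 0.0
      vertex 6.6 0.1 0.0
      vertex 15.6 8.3 0.0
    endloop
  endfacet
  facet normal 0.7008 0.3920 0.5960
    outer loop
      vertex 15.6 8.3 0.0
      vertex 12.3 14.2 0.0
      vertex 7.8 7.8 9.5
    endloop
  endfacet
  facet normal 0.1301 0.7926 0.5956
    outer loop
      vertex 12.3 14.2 0.0
      vertex 5.6 15.3 0.0
      vertex 7.8 7.8 9.5
    endloop
  endfacet
  facet normal -0.5448 0.5922 0.5937
    outer loop
      vertex 5.6 15.3 0.0
      vertex 0.6 10.7 0.0
      vertex 7.8 7.8 9.5
    endloop
  endfacet
  facet normal -0.8030 -0.0479 0.5940
    outer loop
      vertex 0.6 10.7 0.0
      vertex 1.0 4.0 0.0
      vertex 7.8 7.8 9.5
    endloop
  endfacet
  facet normal -0.4600 -0.6605 0.5934
    outer loop
      vertex 1.0 4.0 0.0
      vertex 6.6 0.1 0.0
      vertex 7.8 7.8 9.5
    endloop
  endfacet
  facet normal 0.2287 -0.7702 0.5954
    outer loop
      vertex 6.6 0.1 0.0
      vertex 13.0 2.0 0.0
      vertex 7.8 7.8 9.5
    endloop
  endfacet
  facet normal 0.7434 -0.3068 0.5943
    outer loop
      vertex 13.0 2.0 0.0
      vertex 15.6 8.3 0.0
      vertex 7.8 7.8 9.5
    endloop
  endfacet
endsolid part

The G0 Z moves step by Δz≈2.4 mm. The G1 loops shrink linearly with z, so the solid tapers from its base footprint up to z≈9.5. Closing with a flat bottom cap and the tapered top and triangulating gives 12 facets — a regular 7-sided pyramid, base circumscribed radius ≈ 7.8 mm, apex at z ≈ 9.5 mm.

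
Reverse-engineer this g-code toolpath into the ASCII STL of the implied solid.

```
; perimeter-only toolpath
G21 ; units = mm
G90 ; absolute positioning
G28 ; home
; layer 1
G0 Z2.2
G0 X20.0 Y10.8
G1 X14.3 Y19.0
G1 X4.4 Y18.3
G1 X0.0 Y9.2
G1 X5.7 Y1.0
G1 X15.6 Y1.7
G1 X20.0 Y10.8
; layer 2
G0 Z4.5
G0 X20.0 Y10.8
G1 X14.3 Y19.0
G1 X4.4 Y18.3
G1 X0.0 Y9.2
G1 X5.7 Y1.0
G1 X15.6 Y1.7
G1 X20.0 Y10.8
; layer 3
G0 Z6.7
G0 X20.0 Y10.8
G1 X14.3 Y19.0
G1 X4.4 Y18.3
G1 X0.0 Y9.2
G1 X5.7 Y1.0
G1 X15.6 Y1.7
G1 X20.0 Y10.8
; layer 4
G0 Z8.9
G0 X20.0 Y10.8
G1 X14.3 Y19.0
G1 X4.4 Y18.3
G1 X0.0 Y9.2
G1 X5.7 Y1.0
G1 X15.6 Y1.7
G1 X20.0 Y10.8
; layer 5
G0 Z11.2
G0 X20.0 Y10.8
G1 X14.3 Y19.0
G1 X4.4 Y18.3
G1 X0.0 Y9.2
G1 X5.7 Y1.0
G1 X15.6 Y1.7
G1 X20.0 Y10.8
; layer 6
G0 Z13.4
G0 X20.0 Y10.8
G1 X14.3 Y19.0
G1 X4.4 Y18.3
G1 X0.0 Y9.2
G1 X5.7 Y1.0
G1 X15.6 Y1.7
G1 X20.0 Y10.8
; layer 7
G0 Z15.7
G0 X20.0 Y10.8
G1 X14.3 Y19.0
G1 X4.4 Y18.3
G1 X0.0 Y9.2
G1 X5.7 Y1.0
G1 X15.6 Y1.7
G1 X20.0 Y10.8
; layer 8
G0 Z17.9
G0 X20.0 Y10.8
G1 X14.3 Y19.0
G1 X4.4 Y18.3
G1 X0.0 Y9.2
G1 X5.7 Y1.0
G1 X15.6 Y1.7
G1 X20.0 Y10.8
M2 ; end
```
solid part
  facet normal 0.0000 0.0000 -1.0000
    outer loop
      vertex 4.4 18.3 0.0
      vertex 14.3 19.0 0.0
      vertex 20.0 10.8 0.0
    endloop
  endfacet
  facet normal 0.0000 0.0000 -1.0000
    outer loop
      vertex 0.0 9.2 0.0
      vertex 4.4 18.3 0.0
      vertex 20.0 10.8 0.0
    endloop
  endfacet
  facet normal 0.0000 0.0000 -1.0000
    outer loop
      vertex 5.7 1.0 0.0
      vertex 0.0 9.2 0.0
      vertex 20.0 10.8 0.0
    endloop
  endfacet
  facet normal 0.0000 0.0000 -1.0000
    outer loop
      vertex 15.6 1.7 0.0
      vertex 5.7 1.0 0.0
      vertex 20.0 10.8 0.0
    endloop
  endfacet
  facet normal 0.0000 0.0000 1.0000
    outer loop
      vertex 20.0 10.8 17.9
      vertex 14.3 19.0 17.9
      vertex 4.4 18.3 17.9
    endloop
  endfacet
  facet normal 0.0000 0.0000 1.0000
    outer loop
      vertex 20.0 10.8 17.9
      vertex 4.4 18.3 17.9
      vertex 0.0 9.2 17.9
    endloop
  endfacet
  facet normal 0.0000 0.0000 1.0000
    outer loop
      vertex 20.0 10.8 17.9
      vertex 0.0 9.2 17.9
      vertex 5.7 1.0 17.9
    endloop
  endfacet
  facet normal 0.0000 0.0000 1.0000
    outer loop
      vertex 20.0 10.8 17.9
      vertex 5.7 1.0 17.9
      vertex 15.6 1.7 17.9
    endloop
  endfacet
  facet normal 0.8211 0.5708 0.0000
    outer loop
      vertex 20.0 10.8 0.0
      vertex 14.3 19.0 0.0
      vertex 14.3 19.0 17.9
    endloop
  endfacet
  facet normal 0.8211 0.5708 0.0000
    outer loop
      vertex 20.0 10.8 0.0
      vertex 14.3 19.0 17.9
      vertex 20.0 10.8 17.9
    endloop
  endfacet
  facet normal -0.0705 0.9975 0.0000
    outer loop
      vertex 14.3 19.0 0.0
      vertex 4.4 18.3 0.0
      vertex 4.4 18.3 17.9
    endloop
  endfacet
  facet normal -0.0705 0.9975 0.0000
    outer loop
      vertex 14.3 19.0 0.0
      vertex 4.4 18.3 17.9
      vertex 14.3 19.0 17.9
    endloop
  endfacet
  facet normal -0.9003 0.4353 0.0000
    outer loop
      vertex 4.4 18.3 0.0
      vertex 0.0 9.2 0.0
      vertex 0.0 9.2 17.9
    endloop
  endfacet
  facet normal -0.9003 0.4353 0.0000
    outer loop
      vertex 4.4 18.3 0.0
      vertex 0.0 9.2 17.9
      vertex 4.4 18.3 17.9
    endloop
  endfacet
  facet normal -0.8211 -0.5708 0.0000
    outer loop
      vertex 0.0 9.2 0.0
      vertex 5.7 1.0 0.0
      vertex 5.7 1.0 17.9
    endloop
  endfacet
  facet normal -0.8211 -0.5708 0.0000
    outer loop
      vertex 0.0 9.2 0.0
      vertex 5.7 1.0 17.9
      vertex 0.0 9.2 17.9
    endloop
  endfacet
  facet normal 0.0705 -0.9975 0.0000
    outer loop
      vertex 5.7 1.0 0.0
      vertex 15.6 1.7 0.0
      vertex 15.6 1.7 17.9
    endloop
  endfacet
  facet normal 0.0705 -0.9975 0.0000
    outer loop
      vertex 5.7 1.0 0.0
      vertex 15.6 1.7 17.9
      vertex 5.7 1.0 17.9
    endloop
  endfacet
  facet normal 0.9003 -0.4353 0.0000
    outer loop
      vertex 15.6 1.7 0.0
      vertex 20.0 10.8 0.0
      vertex 20.0 10.8 17.9
    endloop
  endfacet
  facet normal 0.9003 -0.4353 0.0000
    outer loop
      vertex 15.6 1.7 0.0
      vertex 20.0 10.8 17.9
      vertex 15.6 1.7 17.9
    endloop
  endfacet
endsolid part

The G0 Z moves step by Δz≈2.2 mm. Every layer's G1 loop is the same polygon, so the solid is a straight extrusion of it from z=0 to z≈17.9. Closing with flat bottom and top caps and triangulating gives 20 facets — a regular 6-sided prism (a cylinder approximated with 6 flat sides), circumscribed radius ≈ 10 mm, height ≈ 17.9 mm.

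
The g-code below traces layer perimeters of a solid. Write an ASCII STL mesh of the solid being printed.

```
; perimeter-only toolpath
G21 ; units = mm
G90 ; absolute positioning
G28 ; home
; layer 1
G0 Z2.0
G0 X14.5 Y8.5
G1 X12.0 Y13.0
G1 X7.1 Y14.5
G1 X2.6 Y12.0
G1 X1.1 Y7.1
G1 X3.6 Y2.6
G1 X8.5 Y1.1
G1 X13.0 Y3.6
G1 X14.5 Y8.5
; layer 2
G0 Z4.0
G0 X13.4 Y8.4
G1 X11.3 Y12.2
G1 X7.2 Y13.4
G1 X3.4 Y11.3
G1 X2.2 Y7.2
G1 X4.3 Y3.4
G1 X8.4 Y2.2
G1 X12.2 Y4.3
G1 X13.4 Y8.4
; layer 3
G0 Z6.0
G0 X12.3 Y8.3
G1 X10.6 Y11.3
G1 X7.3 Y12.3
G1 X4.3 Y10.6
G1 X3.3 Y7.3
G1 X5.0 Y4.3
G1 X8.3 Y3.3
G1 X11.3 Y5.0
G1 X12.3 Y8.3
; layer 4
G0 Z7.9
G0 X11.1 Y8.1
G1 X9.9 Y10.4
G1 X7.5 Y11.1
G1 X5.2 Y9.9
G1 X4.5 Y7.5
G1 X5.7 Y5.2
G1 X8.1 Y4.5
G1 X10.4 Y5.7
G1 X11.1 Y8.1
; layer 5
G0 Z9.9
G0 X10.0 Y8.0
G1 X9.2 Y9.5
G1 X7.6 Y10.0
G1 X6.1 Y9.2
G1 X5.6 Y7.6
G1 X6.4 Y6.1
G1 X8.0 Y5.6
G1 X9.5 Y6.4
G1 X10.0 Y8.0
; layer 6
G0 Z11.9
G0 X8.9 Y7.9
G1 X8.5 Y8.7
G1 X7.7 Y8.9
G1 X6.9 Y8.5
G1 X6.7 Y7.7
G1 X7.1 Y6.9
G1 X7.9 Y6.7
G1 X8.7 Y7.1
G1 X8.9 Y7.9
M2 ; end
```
solid part
  facet normal 0.0000 0.0000 -1.0000
    outer loop
      vertex 7.0 15.6 0.0
      vertex 12.7 13.9 0.0
      vertex 15.6 8.6 0.0
    endloop
  endfacet
  facet normal 0.0000 0.0000 -1.0000
    outer loop
      vertex 1.7 12.7 0.0
      vertex 7.0 15.6 0.0
      vertex 15.6 8.6 0.0
    endloop
  endfacet
  facet normal 0.0000 0.0000 -1.0000
    outer loop
      vertex 0.0 7.0 0.0
      vertex 1.7 12.7 0.0
      vertex 15.6 8.6 0.0
    endloop
  endfacet
  facet normal 0.0000 0.0000 -1.0000
    outer loop
      vertex 2.9 1.7 0.0
      vertex 0.0 7.0 0.0
      vertex 15.6 8.6 0.0
    endloop
  endfacet
  facet normal 0.0000 0.0000 -1.0000
    outer loop
      vertex 8.6 0.0 0.0
      vertex 2.9 1.7 0.0
      vertex 15.6 8.6 0.0
    endloop
  endfacet
  facet normal 0.0000 0.0000 -1.0000
    outer loop
      vertex 13.9 2.9 0.0
      vertex 8.6 0.0 0.0
      vertex 15.6 8.6 0.0
    endloop
  endfacet
  facet normal 0.7784 0.4259 0.4613
    outer loop
      vertex 15.6 8.6 0.0
      vertex 12.7 13.9 0.0
      vertex 7.8 7.8 13.9
    endloop
  endfacet
  facet normal 0.2534 0.8498 0.4623
    outer loop
      vertex 12.7 13.9 0.0
      vertex 7.0 15.6 0.0
      vertex 7.8 7.8 13.9
    endloop
  endfacet
  facet normal -0.4259 0.7784 0.4613
    outer loop
      vertex 7.0 15.6 0.0
      vertex 1.7 12.7 0.0
      vertex 7.8 7.8 13.9
    endloop
  endfacet
  facet normal -0.8498 0.2534 0.4623
    outer loop
      vertex 1.7 12.7 0.0
      vertex 0.0 7.0 0.0
      vertex 7.8 7.8 13.9
    endloop
  endfacet
  facet normal -0.7784 -0.4259 0.4613
    outer loop
      vertex 0.0 7.0 0.0
      vertex 2.9 1.7 0.0
      vertex 7.8 7.8 13.9
    endloop
  endfacet
  facet normal -0.2534 -0.8498 0.4623
    outer loop
      vertex 2.9 1.7 0.0
      vertex 8.6 0.0 0.0
      vertex 7.8 7.8 13.9
    endloop
  endfacet
  facet normal 0.4259 -0.7784 0.4613
    outer loop
      vertex 8.6 0.0 0.0
      vertex 13.9 2.9 0.0
      vertex 7.8 7.8 13.9
    endloop
  endfacet
  facet normal 0.8498 -0.2534 0.4623
    outer loop
      vertex 13.9 2.9 0.0
      vertex 15.6 8.6 0.0
      vertex 7.8 7.8 13.9
    endloop
  endfacet
endsolid part

The G0 Z moves step by Δz≈2.0 mm. The G1 loops shrink linearly with z, so the solid tapers from its base footprint up to z≈13.9. Closing with a flat bottom cap and the tapered top and triangulating gives 14 facets — a regular 8-sided pyramid, base circumscribed radius ≈ 7.8 mm, apex at z ≈ 13.9 mm.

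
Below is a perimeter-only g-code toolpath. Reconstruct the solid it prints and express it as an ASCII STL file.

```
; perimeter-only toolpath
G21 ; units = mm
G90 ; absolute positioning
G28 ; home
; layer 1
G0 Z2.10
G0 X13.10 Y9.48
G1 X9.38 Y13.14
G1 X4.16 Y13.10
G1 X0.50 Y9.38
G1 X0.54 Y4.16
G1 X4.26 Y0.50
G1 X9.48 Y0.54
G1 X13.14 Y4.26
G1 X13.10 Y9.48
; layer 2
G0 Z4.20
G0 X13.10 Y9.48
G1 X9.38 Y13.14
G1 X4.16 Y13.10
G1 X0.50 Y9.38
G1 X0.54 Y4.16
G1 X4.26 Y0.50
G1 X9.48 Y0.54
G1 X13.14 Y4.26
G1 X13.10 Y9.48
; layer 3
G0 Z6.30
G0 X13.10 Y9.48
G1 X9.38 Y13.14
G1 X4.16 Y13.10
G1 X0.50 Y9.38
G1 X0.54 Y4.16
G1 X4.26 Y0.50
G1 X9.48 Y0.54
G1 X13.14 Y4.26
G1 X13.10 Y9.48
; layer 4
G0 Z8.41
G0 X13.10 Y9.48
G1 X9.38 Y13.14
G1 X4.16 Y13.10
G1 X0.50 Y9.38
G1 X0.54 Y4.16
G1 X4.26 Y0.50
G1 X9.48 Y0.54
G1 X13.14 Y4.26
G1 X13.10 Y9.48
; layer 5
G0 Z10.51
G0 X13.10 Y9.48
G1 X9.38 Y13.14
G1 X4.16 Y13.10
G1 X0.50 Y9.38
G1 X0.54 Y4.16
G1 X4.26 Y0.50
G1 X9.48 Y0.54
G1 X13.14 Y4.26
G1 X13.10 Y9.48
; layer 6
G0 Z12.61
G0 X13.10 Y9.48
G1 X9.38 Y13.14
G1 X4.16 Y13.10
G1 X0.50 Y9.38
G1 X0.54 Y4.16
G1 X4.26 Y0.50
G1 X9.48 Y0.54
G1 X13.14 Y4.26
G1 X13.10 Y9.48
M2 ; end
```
solid part
  facet normal 0.0000 0.0000 -1.0000
    outer loop
      vertex 4.16 13.10 0.00
      vertex 9.38 13.14 0.00
      vertex 13.10 9.48 0.00
    endloop
  endfacet
  facet normal 0.0000 0.0000 -1.0000
    outer loop
      vertex 0.50 9.38 0.00
      vertex 4.16 13.10 0.00
      vertex 13.10 9.48 0.00
    endloop
  endfacet
  facet normal 0.0000 0.0000 -1.0000
    outer loop
      vertex 0.54 4.16 0.00
      vertex 0.50 9.38 0.00
      vertex 13.10 9.48 0.00
    endloop
  endfacet
  facet normal 0.0000 0.0000 -1.0000
    outer loop
      vertex 4.26 0.50 0.00
      vertex 0.54 4.16 0.00
      vertex 13.10 9.48 0.00
    endloop
  endfacet
  facet normal 0.0000 0.0000 -1.0000
    outer loop
      vertex 9.48 0.54 0.00
      vertex 4.26 0.50 0.00
      vertex 13.10 9.48 0.00
    endloop
  endfacet
  facet normal 0.0000 0.0000 -1.0000
    outer loop
      vertex 13.14 4.26 0.00
      vertex 9.48 0.54 0.00
      vertex 13.10 9.48 0.00
    endloop
  endfacet
  facet normal 0.0000 0.0000 1.0000
    outer loop
      vertex 13.10 9.48 12.61
      vertex 9.38 13.14 12.61
      vertex 4.16 13.10 12.61
    endloop
  endfacet
  facet normal 0.0000 0.0000 1.0000
    outer loop
      vertex 13.10 9.48 12.61
      vertex 4.16 13.10 12.61
      vertex 0.50 9.38 12.61
    endloop
  endfacet
  facet normal 0.0000 0.0000 1.0000
    outer loop
      vertex 13.10 9.48 12.61
      vertex 0.50 9.38 12.61
      vertex 0.54 4.16 12.61
    endloop
  endfacet
  facet normal 0.0000 0.0000 1.0000
    outer loop
      vertex 13.10 9.48 12.61
      vertex 0.54 4.16 12.61
      vertex 4.26 0.50 12.61
    endloop
  endfacet
  facet normal 0.0000 0.0000 1.0000
    outer loop
      vertex 13.10 9.48 12.61
      vertex 4.26 0.50 12.61
      vertex 9.48 0.54 12.61
    endloop
  endfacet
  facet normal 0.0000 0.0000 1.0000
    outer loop
      vertex 13.10 9.48 12.61
      vertex 9.48 0.54 12.61
      vertex 13.14 4.26 12.61
    endloop
  endfacet
  facet normal 0.7013 0.7128 0.0000
    outer loop
      vertex 13.10 9.48 0.00
      vertex 9.38 13.14 0.00
      vertex 9.38 13.14 12.61
    endloop
  endfacet
  facet normal 0.7013 0.7128 0.0000
    outer loop
      vertex 13.10 9.48 0.00
      vertex 9.38 13.14 12.61
      vertex 13.10 9.48 12.61
    endloop
  endfacet
  facet normal -0.0077 1.0000 0.0000
    outer loop
      vertex 9.38 13.14 0.00
      vertex 4.16 13.10 0.00
      vertex 4.16 13.10 12.61
    endloop
  endfacet
  facet normal -0.0077 1.0000 0.0000
    outer loop
      vertex 9.38 13.14 0.00
      vertex 4.16 13.10 12.61
      vertex 9.38 13.14 12.61
    endloop
  endfacet
  facet normal -0.7128 0.7013 0.0000
    outer loop
      vertex 4.16 13.10 0.00
      vertex 0.50 9.38 0.00
      vertex 0.50 9.38 12.61
    endloop
  endfacet
  facet normal -0.7128 0.7013 0.0000
    outer loop
      vertex 4.16 13.10 0.00
      vertex 0.50 9.38 12.61
      vertex 4.16 13.10 12.61
    endloop
  endfacet
  facet normal -1.0000 -0.0077 0.0000
    outer loop
      vertex 0.50 9.38 0.00
      vertex 0.54 4.16 0.00
      vertex 0.54 4.16 12.61
    endloop
  endfacet
  facet normal -1.0000 -0.0077 0.0000
    outer loop
      vertex 0.50 9.38 0.00
      vertex 0.54 4.16 12.61
      vertex 0.50 9.38 12.61
    endloop
  endfacet
  facet normal -0.7013 -0.7128 0.0000
    outer loop
      vertex 0.54 4.16 0.00
      vertex 4.26 0.50 0.00
      vertex 4.26 0.50 12.61
    endloop
  endfacet
  facet normal -0.7013 -0.7128 0.0000
    outer loop
      vertex 0.54 4.16 0.00
      vertex 4.26 0.50 12.61
      vertex 0.54 4.16 12.61
    endloop
  endfacet
  facet normal 0.0077 -1.0000 0.0000
    outer loop
      vertex 4.26 0.50 0.00
      vertex 9.48 0.54 0.00
      vertex 9.48 0.54 12.61
    endloop
  endfacet
  facet normal 0.0077 -1.0000 0.0000
    outer loop
      vertex 4.26 0.50 0.00
      vertex 9.48 0.54 12.61
      vertex 4.26 0.50 12.61
    endloop
  endfacet
  facet normal 0.7128 -0.7013 0.0000
    outer loop
      vertex 9.48 0.54 0.00
      vertex 13.14 4.26 0.00
      vertex 13.14 4.26 12.61
    endloop
  endfacet
  facet normal 0.7128 -0.7013 0.0000
    outer loop
      vertex 9.48 0.54 0.00
      vertex 13.14 4.26 12.61
      vertex 9.48 0.54 12.61
    endloop
  endfacet
  facet normal 1.0000 0.0077 0.0000
    outer loop
      vertex 13.14 4.26 0.00
      vertex 13.10 9.48 0.00
      vertex 13.10 9.48 12.61
    endloop
  endfacet
  facet normal 1.0000 0.0077 0.0000
    outer loop
      vertex 13.14 4.26 0.00
      vertex 13.10 9.48 12.61
      vertex 13.14 4.26 12.61
    endloop
  endfacet
endsolid part

The G0 Z moves step by Δz≈2.10 mm. Every layer's G1 loop is the same polygon, so the solid is a straight extrusion of it from z=0 to z≈12.6. Closing with flat bottom and top caps and triangulating gives 28 facets — a regular 8-sided prism (a cylinder approximated with 8 flat sides), circumscribed radius ≈ 6.82 mm, height ≈ 12.6 mm.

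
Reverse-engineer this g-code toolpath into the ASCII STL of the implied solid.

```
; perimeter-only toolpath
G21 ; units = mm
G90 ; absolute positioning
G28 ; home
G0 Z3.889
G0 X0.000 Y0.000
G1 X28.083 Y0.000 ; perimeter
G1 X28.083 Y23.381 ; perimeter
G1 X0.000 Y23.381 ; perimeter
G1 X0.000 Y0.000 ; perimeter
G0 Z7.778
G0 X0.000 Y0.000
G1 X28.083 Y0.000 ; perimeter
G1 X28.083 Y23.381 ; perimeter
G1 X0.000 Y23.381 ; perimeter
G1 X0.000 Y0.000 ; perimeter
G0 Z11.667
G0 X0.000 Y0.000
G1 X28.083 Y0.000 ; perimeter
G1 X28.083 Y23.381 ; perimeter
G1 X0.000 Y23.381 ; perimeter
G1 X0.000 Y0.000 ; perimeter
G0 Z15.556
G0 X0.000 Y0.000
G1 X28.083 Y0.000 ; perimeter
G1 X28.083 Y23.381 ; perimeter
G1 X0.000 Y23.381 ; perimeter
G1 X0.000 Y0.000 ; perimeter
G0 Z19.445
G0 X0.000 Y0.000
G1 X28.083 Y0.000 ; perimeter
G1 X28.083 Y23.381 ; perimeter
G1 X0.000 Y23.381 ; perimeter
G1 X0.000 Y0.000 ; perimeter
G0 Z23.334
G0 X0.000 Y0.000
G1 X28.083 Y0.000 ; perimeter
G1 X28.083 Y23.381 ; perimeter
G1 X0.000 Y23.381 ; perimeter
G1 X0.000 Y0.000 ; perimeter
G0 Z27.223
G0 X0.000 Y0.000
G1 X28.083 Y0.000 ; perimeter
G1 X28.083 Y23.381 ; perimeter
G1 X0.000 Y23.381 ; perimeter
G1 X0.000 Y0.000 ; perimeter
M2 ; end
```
solid part
  facet normal 0.0000 0.0000 -1.0000
    outer loop
      vertex 28.083 23.381 0.000
      vertex 28.083 0.000 0.000
      vertex 0.000 0.000 0.000
    endloop
  endfacet
  facet normal 0.0000 0.0000 -1.0000
    outer loop
      vertex 0.000 23.381 0.000
      vertex 28.083 23.381 0.000
      vertex 0.000 0.000 0.000
    endloop
  endfacet
  facet normal 0.0000 0.0000 1.0000
    outer loop
      vertex 0.000 0.000 27.223
      vertex 28.083 0.000 27.223
      vertex 28.083 23.381 27.223
    endloop
  endfacet
  facet normal 0.0000 0.0000 1.0000
    outer loop
      vertex 0.000 0.000 27.223
      vertex 28.083 23.381 27.223
      vertex 0.000 23.381 27.223
    endloop
  endfacet
  facet normal 0.0000 -1.0000 0.0000
    outer loop
      vertex 0.000 0.000 0.000
      vertex 28.083 0.000 0.000
      vertex 28.083 0.000 27.223
    endloop
  endfacet
  facet normal 0.0000 -1.0000 0.0000
    outer loop
      vertex 0.000 0.000 0.000
      vertex 28.083 0.000 27.223
      vertex 0.000 0.000 27.223
    endloop
  endfacet
  facet normal 0.0000 1.0000 0.0000
    outer loop
      vertex 28.083 23.381 27.223
      vertex 28.083 23.381 0.000
      vertex 0.000 23.381 0.000
    endloop
  endfacet
  facet normal 0.0000 1.0000 0.0000
    outer loop
      vertex 0.000 23.381 27.223
      vertex 28.083 23.381 27.223
      vertex 0.000 23.381 0.000
    endloop
  endfacet
  facet normal -1.0000 0.0000 0.0000
    outer loop
      vertex 0.000 23.381 27.223
      vertex 0.000 23.381 0.000
      vertex 0.000 0.000 0.000
    endloop
  endfacet
  facet normal -1.0000 0.0000 0.0000
    outer loop
      vertex 0.000 0.000 27.223
      vertex 0.000 23.381 27.223
      vertex 0.000 0.000 0.000
    endloop
  endfacet
  facet normal 1.0000 0.0000 0.0000
    outer loop
      vertex 28.083 0.000 0.000
      vertex 28.083 23.381 0.000
      vertex 28.083 23.381 27.223
    endloop
  endfacet
  facet normal 1.0000 0.0000 0.0000
    outer loop
      vertex 28.083 0.000 0.000
      vertex 28.083 23.381 27.223
      vertex 28.083 0.000 27.223
    endloop
  endfacet
endsolid part

The G0 Z moves step by Δz≈3.889 mm. Every layer's G1 loop is the same polygon, so the solid is a straight extrusion of it from z=0 to z≈27.2. Closing with flat bottom and top caps and triangulating gives 12 facets — a rectangular box, roughly 28.1 × 23.4 mm footprint and 27.2 mm tall.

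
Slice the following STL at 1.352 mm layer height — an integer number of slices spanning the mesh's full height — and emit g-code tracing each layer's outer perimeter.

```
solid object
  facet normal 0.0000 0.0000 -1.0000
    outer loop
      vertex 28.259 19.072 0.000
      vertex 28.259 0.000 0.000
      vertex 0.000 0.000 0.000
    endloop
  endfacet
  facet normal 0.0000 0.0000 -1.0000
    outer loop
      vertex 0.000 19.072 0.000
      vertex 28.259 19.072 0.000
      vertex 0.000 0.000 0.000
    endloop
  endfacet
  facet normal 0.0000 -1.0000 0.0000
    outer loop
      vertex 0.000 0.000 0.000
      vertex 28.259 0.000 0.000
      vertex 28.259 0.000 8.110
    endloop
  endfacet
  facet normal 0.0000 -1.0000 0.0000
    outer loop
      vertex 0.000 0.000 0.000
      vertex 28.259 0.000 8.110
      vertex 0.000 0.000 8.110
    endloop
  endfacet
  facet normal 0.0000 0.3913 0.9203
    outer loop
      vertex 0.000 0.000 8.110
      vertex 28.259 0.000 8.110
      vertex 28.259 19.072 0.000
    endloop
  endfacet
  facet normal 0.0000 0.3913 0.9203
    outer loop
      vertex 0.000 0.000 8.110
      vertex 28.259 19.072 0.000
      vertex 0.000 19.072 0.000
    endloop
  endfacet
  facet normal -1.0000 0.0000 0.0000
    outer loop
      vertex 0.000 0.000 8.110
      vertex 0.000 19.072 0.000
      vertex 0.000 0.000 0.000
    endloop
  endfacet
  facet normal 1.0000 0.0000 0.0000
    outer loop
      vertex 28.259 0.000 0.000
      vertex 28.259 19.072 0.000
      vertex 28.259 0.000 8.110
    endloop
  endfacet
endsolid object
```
; perimeter-only toolpath
G21 ; units = mm
G90 ; absolute positioning
G28 ; home
; layer 1
G0 Z1.352
G0 X0.000 Y0.000
G1 X28.259 Y0.000
G1 X28.259 Y15.893
G1 X0.000 Y15.893
G1 X0.000 Y0.000
; layer 2
G0 Z2.703
G0 X0.000 Y0.000
G1 X28.259 Y0.000
G1 X28.259 Y12.715
G1 X0.000 Y12.715
G1 X0.000 Y0.000
; layer 3
G0 Z4.055
G0 X0.000 Y0.000
G1 X28.259 Y0.000
G1 X28.259 Y9.536
G1 X0.000 Y9.536
G1 X0.000 Y0.000
; layer 4
G0 Z5.407
G0 X0.000 Y0.000
G1 X28.259 Y0.000
G1 X28.259 Y6.357
G1 X0.000 Y6.357
G1 X0.000 Y0.000
; layer 5
G0 Z6.758
G0 X0.000 Y0.000
G1 X28.259 Y0.000
G1 X28.259 Y3.179
G1 X0.000 Y3.179
G1 X0.000 Y0.000
M2 ; end

The solid is a wedge (ramp): 28.3 × 19.1 mm base, rising to 8.11 mm along the y=0 edge and sloping linearly to z=0 at y=19.1. Slicing at Δz = 1.352 mm — 6 equal slices spanning the solid's height, so layer i sits at z = i·h/6 — gives 5 non-empty perimeters. Each is a 4-segment closed polygon; G0 lifts to the layer z and rapids to the start vertex, then G1 traces the edges. The cross-section shrinks linearly with z (the slice at the apex is degenerate and omitted).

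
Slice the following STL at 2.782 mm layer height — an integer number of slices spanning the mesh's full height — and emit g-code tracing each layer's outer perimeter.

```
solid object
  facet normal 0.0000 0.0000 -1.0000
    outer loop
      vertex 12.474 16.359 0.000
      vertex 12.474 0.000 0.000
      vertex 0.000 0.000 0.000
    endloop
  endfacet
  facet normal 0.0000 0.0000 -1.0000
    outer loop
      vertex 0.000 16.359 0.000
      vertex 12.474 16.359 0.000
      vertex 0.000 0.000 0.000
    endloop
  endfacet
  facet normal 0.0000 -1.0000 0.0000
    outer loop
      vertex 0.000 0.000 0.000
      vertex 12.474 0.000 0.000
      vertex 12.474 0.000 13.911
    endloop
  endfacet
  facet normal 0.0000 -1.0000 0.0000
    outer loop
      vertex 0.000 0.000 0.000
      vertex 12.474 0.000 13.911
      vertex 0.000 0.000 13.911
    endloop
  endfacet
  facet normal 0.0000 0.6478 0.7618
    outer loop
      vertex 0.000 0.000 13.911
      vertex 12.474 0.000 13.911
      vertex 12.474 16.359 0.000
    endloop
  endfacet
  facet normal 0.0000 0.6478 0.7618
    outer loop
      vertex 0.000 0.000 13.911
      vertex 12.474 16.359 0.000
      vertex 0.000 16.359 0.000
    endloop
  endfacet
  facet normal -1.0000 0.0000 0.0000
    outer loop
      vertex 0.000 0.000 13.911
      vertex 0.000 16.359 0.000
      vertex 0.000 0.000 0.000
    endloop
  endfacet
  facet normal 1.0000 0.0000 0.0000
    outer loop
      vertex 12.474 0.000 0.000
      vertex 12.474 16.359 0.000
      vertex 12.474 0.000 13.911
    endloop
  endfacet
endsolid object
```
; perimeter-only toolpath
G21 ; units = mm
G90 ; absolute positioning
G28 ; home
; layer 1
G0 Z2.782
G0 X0.000 Y0.000
G1 X12.474 Y0.000
G1 X12.474 Y13.087
G1 X0.000 Y13.087
G1 X0.000 Y0.000
; layer 2
G0 Z5.564
G0 X0.000 Y0.000
G1 X12.474 Y0.000
G1 X12.474 Y9.815
G1 X0.000 Y9.815
G1 X0.000 Y0.000
; layer 3
G0 Z8.347
G0 X0.000 Y0.000
G1 X12.474 Y0.000
G1 X12.474 Y6.544
G1 X0.000 Y6.544
G1 X0.000 Y0.000
; layer 4
G0 Z11.129
G0 X0.000 Y0.000
G1 X12.474 Y0.000
G1 X12.474 Y3.272
G1 X0.000 Y3.272
G1 X0.000 Y0.000
M2 ; end

The solid is a wedge (ramp): 12.5 × 16.4 mm base, rising to 13.9 mm along the y=0 edge and sloping linearly to z=0 at y=16.4. Slicing at Δz = 2.782 mm — 5 equal slices spanning the solid's height, so layer i sits at z = i·h/5 — gives 4 non-empty perimeters. Each is a 4-segment closed polygon; G0 lifts to the layer z and rapids to the start vertex, then G1 traces the edges. The cross-section shrinks linearly with z (the slice at the apex is degenerate and omitted).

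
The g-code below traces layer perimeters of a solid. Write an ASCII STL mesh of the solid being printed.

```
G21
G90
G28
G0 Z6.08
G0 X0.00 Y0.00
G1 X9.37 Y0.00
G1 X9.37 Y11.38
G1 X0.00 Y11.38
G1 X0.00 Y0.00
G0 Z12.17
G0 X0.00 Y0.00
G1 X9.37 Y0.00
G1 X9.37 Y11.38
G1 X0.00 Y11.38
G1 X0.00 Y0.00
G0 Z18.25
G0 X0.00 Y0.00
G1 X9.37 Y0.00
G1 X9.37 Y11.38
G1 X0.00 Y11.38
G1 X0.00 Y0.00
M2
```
solid part
  facet normal 0.0000 0.0000 -1.0000
    outer loop
      vertex 9.37 11.38 0.00
      vertex 9.37 0.00 0.00
      vertex 0.00 0.00 0.00
    endloop
  endfacet
  facet normal 0.0000 0.0000 -1.0000
    outer loop
      vertex 0.00 11.38 0.00
      vertex 9.37 11.38 0.00
      vertex 0.00 0.00 0.00
    endloop
  endfacet
  facet normal 0.0000 0.0000 1.0000
    outer loop
      vertex 0.00 0.00 18.25
      vertex 9.37 0.00 18.25
      vertex 9.37 11.38 18.25
    endloop
  endfacet
  facet normal 0.0000 0.0000 1.0000
    outer loop
      vertex 0.00 0.00 18.25
      vertex 9.37 11.38 18.25
      vertex 0.00 11.38 18.25
    endloop
  endfacet
  facet normal 0.0000 -1.0000 0.0000
    outer loop
      vertex 0.00 0.00 0.00
      vertex 9.37 0.00 0.00
      vertex 9.37 0.00 18.25
    endloop
  endfacet
  facet normal 0.0000 -1.0000 0.0000
    outer loop
      vertex 0.00 0.00 0.00
      vertex 9.37 0.00 18.25
      vertex 0.00 0.00 18.25
    endloop
  endfacet
  facet normal 0.0000 1.0000 0.0000
    outer loop
      vertex 9.37 11.38 18.25
      vertex 9.37 11.38 0.00
      vertex 0.00 11.38 0.00
    endloop
  endfacet
  facet normal 0.0000 1.0000 0.0000
    outer loop
      vertex 0.00 11.38 18.25
      vertex 9.37 11.38 18.25
      vertex 0.00 11.38 0.00
    endloop
  endfacet
  facet normal -1.0000 0.0000 0.0000
    outer loop
      vertex 0.00 11.38 18.25
      vertex 0.00 11.38 0.00
      vertex 0.00 0.00 0.00
    endloop
  endfacet
  facet normal -1.0000 0.0000 0.0000
    outer loop
      vertex 0.00 0.00 18.25
      vertex 0.00 11.38 18.25
      vertex 0.00 0.00 0.00
    endloop
  endfacet
  facet normal 1.0000 0.0000 0.0000
    outer loop
      vertex 9.37 0.00 0.00
      vertex 9.37 11.38 0.00
      vertex 9.37 11.38 18.25
    endloop
  endfacet
  facet normal 1.0000 0.0000 0.0000
    outer loop
      vertex 9.37 0.00 0.00
      vertex 9.37 11.38 18.25
      vertex 9.37 0.00 18.25
    endloop
  endfacet
endsolid part

The G0 Z moves step by Δz≈6.08 mm. Every layer's G1 loop is the same polygon, so the solid is a straight extrusion of it from z=0 to z≈18.2. Closing with flat bottom and top caps and triangulating gives 12 facets — a rectangular box, roughly 9.37 × 11.4 mm footprint and 18.2 mm tall.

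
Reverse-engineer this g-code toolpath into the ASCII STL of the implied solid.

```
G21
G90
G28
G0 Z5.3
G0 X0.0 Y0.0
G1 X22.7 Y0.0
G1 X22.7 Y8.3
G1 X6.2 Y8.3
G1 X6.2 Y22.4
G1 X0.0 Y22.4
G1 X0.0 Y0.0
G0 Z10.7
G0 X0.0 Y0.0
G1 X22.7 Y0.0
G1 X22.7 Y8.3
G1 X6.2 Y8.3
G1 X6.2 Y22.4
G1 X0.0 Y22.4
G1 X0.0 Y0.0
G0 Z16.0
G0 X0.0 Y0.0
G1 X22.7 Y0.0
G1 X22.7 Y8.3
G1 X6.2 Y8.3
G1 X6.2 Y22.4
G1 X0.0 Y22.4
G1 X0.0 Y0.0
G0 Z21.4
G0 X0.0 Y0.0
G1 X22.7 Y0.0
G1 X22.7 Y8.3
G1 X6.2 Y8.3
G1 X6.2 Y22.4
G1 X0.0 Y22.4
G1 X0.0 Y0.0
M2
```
solid part
  facet normal 0.0000 0.0000 -1.0000
    outer loop
      vertex 22.7 8.3 0.0
      vertex 22.7 0.0 0.0
      vertex 0.0 0.0 0.0
    endloop
  endfacet
  facet normal 0.0000 0.0000 -1.0000
    outer loop
      vertex 6.2 8.3 0.0
      vertex 22.7 8.3 0.0
      vertex 0.0 0.0 0.0
    endloop
  endfacet
  facet normal 0.0000 0.0000 -1.0000
    outer loop
      vertex 6.2 22.4 0.0
      vertex 6.2 8.3 0.0
      vertex 0.0 0.0 0.0
    endloop
  endfacet
  facet normal 0.0000 0.0000 -1.0000
    outer loop
      vertex 0.0 22.4 0.0
      vertex 6.2 22.4 0.0
      vertex 0.0 0.0 0.0
    endloop
  endfacet
  facet normal 0.0000 0.0000 1.0000
    outer loop
      vertex 0.0 0.0 21.4
      vertex 22.7 0.0 21.4
      vertex 22.7 8.3 21.4
    endloop
  endfacet
  facet normal 0.0000 0.0000 1.0000
    outer loop
      vertex 0.0 0.0 21.4
      vertex 22.7 8.3 21.4
      vertex 6.2 8.3 21.4
    endloop
  endfacet
  facet normal 0.0000 0.0000 1.0000
    outer loop
      vertex 0.0 0.0 21.4
      vertex 6.2 8.3 21.4
      vertex 6.2 22.4 21.4
    endloop
  endfacet
  facet normal 0.0000 0.0000 1.0000
    outer loop
      vertex 0.0 0.0 21.4
      vertex 6.2 22.4 21.4
      vertex 0.0 22.4 21.4
    endloop
  endfacet
  facet normal 0.0000 -1.0000 0.0000
    outer loop
      vertex 0.0 0.0 0.0
      vertex 22.7 0.0 0.0
      vertex 22.7 0.0 21.4
    endloop
  endfacet
  facet normal 0.0000 -1.0000 0.0000
    outer loop
      vertex 0.0 0.0 0.0
      vertex 22.7 0.0 21.4
      vertex 0.0 0.0 21.4
    endloop
  endfacet
  facet normal 1.0000 0.0000 0.0000
    outer loop
      vertex 22.7 0.0 0.0
      vertex 22.7 8.3 0.0
      vertex 22.7 8.3 21.4
    endloop
  endfacet
  facet normal 1.0000 0.0000 0.0000
    outer loop
      vertex 22.7 0.0 0.0
      vertex 22.7 8.3 21.4
      vertex 22.7 0.0 21.4
    endloop
  endfacet
  facet normal 0.0000 1.0000 0.0000
    outer loop
      vertex 22.7 8.3 0.0
      vertex 6.2 8.3 0.0
      vertex 6.2 8.3 21.4
    endloop
  endfacet
  facet normal 0.0000 1.0000 0.0000
    outer loop
      vertex 22.7 8.3 0.0
      vertex 6.2 8.3 21.4
      vertex 22.7 8.3 21.4
    endloop
  endfacet
  facet normal 1.0000 0.0000 0.0000
    outer loop
      vertex 6.2 8.3 0.0
      vertex 6.2 22.4 0.0
      vertex 6.2 22.4 21.4
    endloop
  endfacet
  facet normal 1.0000 0.0000 0.0000
    outer loop
      vertex 6.2 8.3 0.0
      vertex 6.2 22.4 21.4
      vertex 6.2 8.3 21.4
    endloop
  endfacet
  facet normal 0.0000 1.0000 0.0000
    outer loop
      vertex 6.2 22.4 0.0
      vertex 0.0 22.4 0.0
      vertex 0.0 22.4 21.4
    endloop
  endfacet
  facet normal 0.0000 1.0000 0.0000
    outer loop
      vertex 6.2 22.4 0.0
      vertex 0.0 22.4 21.4
      vertex 6.2 22.4 21.4
    endloop
  endfacet
  facet normal -1.0000 0.0000 0.0000
    outer loop
      vertex 0.0 22.4 0.0
      vertex 0.0 0.0 0.0
      vertex 0.0 0.0 21.4
    endloop
  endfacet
  facet normal -1.0000 0.0000 0.0000
    outer loop
      vertex 0.0 22.4 0.0
      vertex 0.0 0.0 21.4
      vertex 0.0 22.4 21.4
    endloop
  endfacet
endsolid part

The G0 Z moves step by Δz≈5.3 mm. Every layer's G1 loop is the same polygon, so the solid is a straight extrusion of it from z=0 to z≈21.4. Closing with flat bottom and top caps and triangulating gives 20 facets — an L-shaped prism: outer 22.7 × 22.4 mm, arm thicknesses ≈ 8.3 mm (horizontal) and 6.2 mm (vertical), extruded 21.4 mm in z.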